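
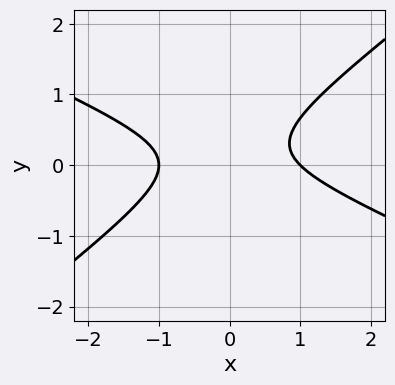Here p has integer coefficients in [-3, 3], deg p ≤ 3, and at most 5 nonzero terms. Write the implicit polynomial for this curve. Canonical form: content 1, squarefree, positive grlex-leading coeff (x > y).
x^2 + x*y - 3*y^2 + y - 1

First, degree: a generic line meets the curve in up to 2 points, so deg p = 2.
Next, reading off the gridlines: no y-intercept at any integer in the box; the x-axis gridline crossings are at x ∈ {-1, 1}.
Finally, putting this together gives p.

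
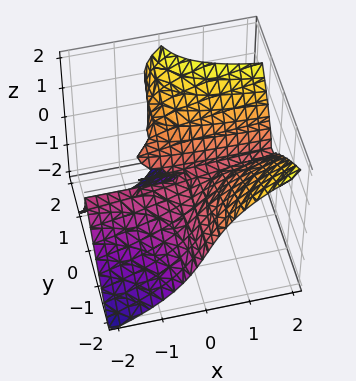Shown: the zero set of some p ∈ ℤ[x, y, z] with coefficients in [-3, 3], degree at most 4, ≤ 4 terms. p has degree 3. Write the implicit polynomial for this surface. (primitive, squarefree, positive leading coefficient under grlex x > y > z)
Degree: no degree-2 surface has this shape, so deg p = 3.
Reading off the gridlines: it crosses the z-axis at the gridline z = 0; the visible y-axis segment lies entirely on the surface; every point of the x-axis in the box is on the surface.
The integer polynomial consistent with all of this is the stated p.

2*x*y^2 - z^3 + 2*y*z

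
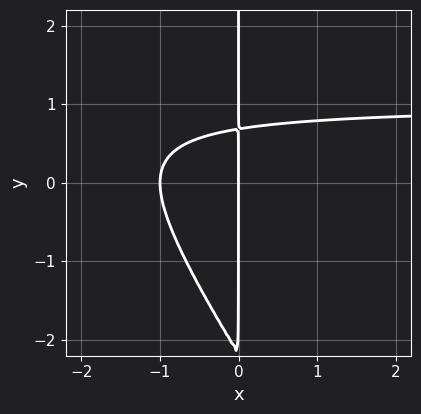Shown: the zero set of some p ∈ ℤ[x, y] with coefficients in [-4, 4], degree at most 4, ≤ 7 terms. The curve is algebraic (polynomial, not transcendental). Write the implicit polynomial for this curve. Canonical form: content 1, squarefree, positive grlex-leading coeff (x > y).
3*x^2*y + 2*x*y^2 - 3*x^2 + 3*x*y - 3*x

1. deg p = 3.
2. From the axis intercepts and sections: every point of the y-axis in the box is on the curve; the x-axis gridline crossings are at x ∈ {-1, 0}.
3. Matching integer coefficients to the picture gives p.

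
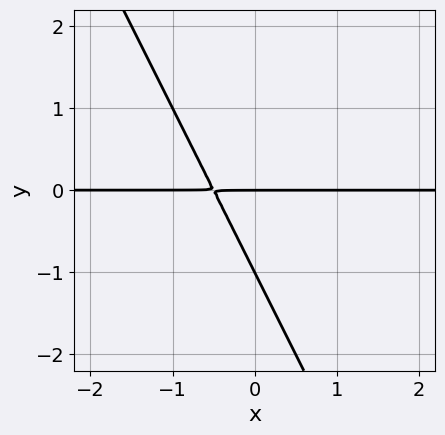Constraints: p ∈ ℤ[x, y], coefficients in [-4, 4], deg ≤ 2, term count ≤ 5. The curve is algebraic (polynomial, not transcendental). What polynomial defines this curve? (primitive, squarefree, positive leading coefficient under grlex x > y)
2*x*y + y^2 + y

(a) The degree is 2 — the shape is more complex than any degree-1 curve.
(b) Observable constraints: the y-axis gridline crossings are at y ∈ {-1, 0}; every point of the x-axis in the box is on the curve.
(c) The integer polynomial consistent with all of this is the stated p.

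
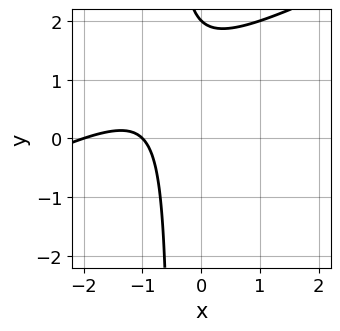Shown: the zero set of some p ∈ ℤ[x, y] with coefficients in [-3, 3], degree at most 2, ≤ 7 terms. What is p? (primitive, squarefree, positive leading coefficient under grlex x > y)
x^2 - 2*x*y + 3*x - y + 2

(a) Degree: no degree-1 curve has this shape, so deg p = 2.
(b) From the axis intercepts and sections: it crosses the y-axis at the gridline y = 2; the x-axis gridline crossings are at x ∈ {-2, -1}.
(c) Matching integer coefficients to the picture gives p.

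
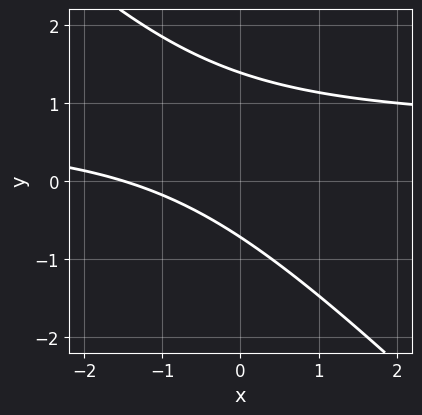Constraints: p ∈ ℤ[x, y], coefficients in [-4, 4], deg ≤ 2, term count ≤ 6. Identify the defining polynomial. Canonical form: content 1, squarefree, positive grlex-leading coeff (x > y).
3*x*y + 3*y^2 - 2*x - 2*y - 3

Degree: the shape is more complex than any degree-1 curve, so deg p = 2.
Putting this together gives p.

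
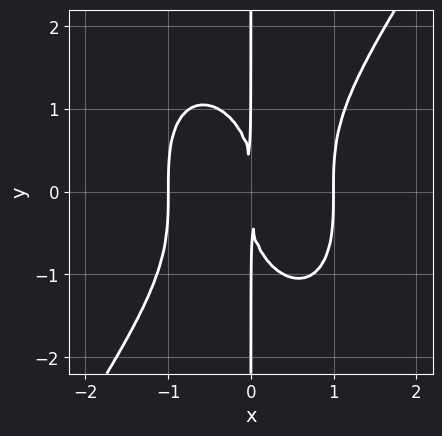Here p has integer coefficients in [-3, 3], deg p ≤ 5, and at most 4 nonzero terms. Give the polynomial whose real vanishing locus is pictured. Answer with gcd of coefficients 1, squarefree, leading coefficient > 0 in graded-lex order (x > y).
1. deg p = 4. A generic line meets the curve in up to 4 points.
2. From the axis intercepts and sections: the visible y-axis segment lies entirely on the curve; among the integer gridlines, it crosses the x-axis at x ∈ {-1, 1}.
3. Solving for integer coefficients yields p as stated.

3*x^4 - x*y^3 - 3*x^2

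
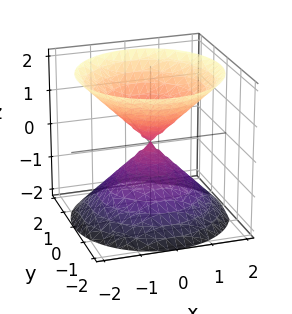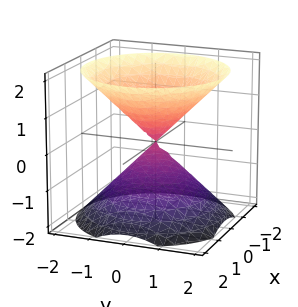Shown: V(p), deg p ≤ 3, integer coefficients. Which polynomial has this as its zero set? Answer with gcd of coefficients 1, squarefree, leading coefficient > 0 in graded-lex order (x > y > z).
1. I count 2 distinct pieces. Treating them together as one polynomial.
2. The degree is 2 — two nappes meeting at a single point; a quadric.
3. Symmetries: the z ↦ −z reflection is a symmetry, so z appears only in even powers; rotational symmetry about the z-axis ⇒ p depends on x, y only through x² + y².
4. Checking where it meets the axes: it meets the x-axis at x = 0 (among the integer gridlines); a circular section at z = 1 has radius exactly 1.
5. Putting this together gives p.

x^2 + y^2 - z^2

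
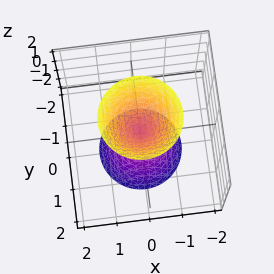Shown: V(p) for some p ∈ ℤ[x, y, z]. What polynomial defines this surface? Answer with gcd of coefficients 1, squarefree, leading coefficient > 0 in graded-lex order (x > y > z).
There are 2 components.
deg p = 2.
Symmetries: rotational symmetry about the z-axis ⇒ p depends on x, y only through x² + y²; the z ↦ −z reflection is a symmetry, so z appears only in even powers.
From the axis intercepts and sections: it crosses the x-axis at the gridline x = 0; one y-axis crossing is at y = 0.
Matching integer coefficients to the picture gives p.

3*x^2 + 3*y^2 - z^2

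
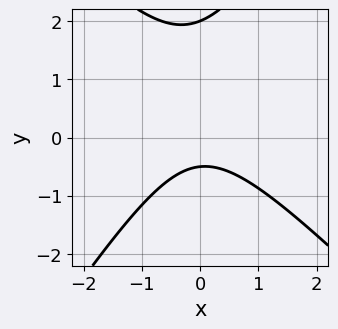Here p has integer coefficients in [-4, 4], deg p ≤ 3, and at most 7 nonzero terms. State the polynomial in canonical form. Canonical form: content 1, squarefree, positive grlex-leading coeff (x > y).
3*x^2 + x*y - 2*y^2 + 3*y + 2

1. deg p = 2.
2. Observable constraints: no x-intercept at any integer in the box; it crosses the y-axis at the gridline y = 2.
3. Together with the visible shape, these determine p as stated.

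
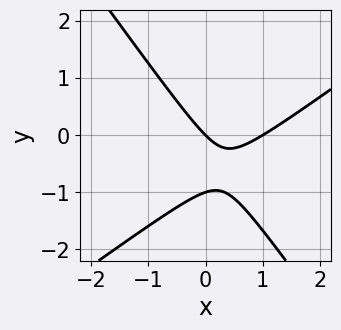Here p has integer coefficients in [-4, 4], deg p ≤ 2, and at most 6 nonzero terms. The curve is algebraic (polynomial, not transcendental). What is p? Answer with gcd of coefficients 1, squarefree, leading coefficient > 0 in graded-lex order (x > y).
3*x^2 - 2*x*y - 3*y^2 - 3*x - 3*y

The degree is 2 — the shape is more complex than any degree-1 curve.
Against the integer gridlines: the y-axis gridline crossings are at y ∈ {-1, 0}; among the integer gridlines, it crosses the x-axis at x ∈ {0, 1}.
Solving for integer coefficients yields p as stated.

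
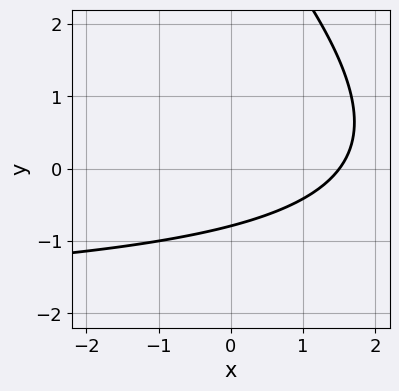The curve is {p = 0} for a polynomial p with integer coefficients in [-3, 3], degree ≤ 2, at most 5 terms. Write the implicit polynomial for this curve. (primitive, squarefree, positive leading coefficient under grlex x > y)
x*y + y^2 + 2*x - 3*y - 3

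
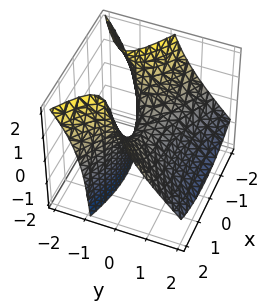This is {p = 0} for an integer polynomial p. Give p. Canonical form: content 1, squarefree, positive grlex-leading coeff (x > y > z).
First, the degree is 2 — the shape is more complex than any degree-1 surface.
Next, checking where it meets the axes: it crosses the y-axis at the gridline y = 0; it meets the z-axis at z = 0 (among the integer gridlines); it meets the x-axis at x = 0 (among the integer gridlines).
Finally, together with the visible shape, these determine p as stated.

x^2 - 3*y^2 - 3*y*z - 2*z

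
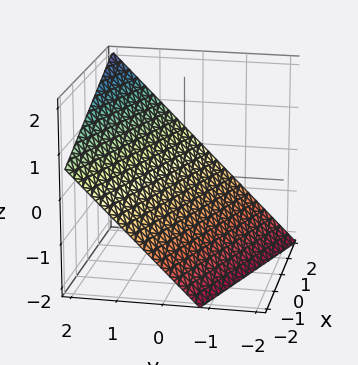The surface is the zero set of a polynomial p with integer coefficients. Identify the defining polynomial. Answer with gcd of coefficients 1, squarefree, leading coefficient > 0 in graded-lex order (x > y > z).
(a) The degree is 1 — the surface is flat (a plane).
(b) From the axis intercepts and sections: it crosses the x-axis at the gridline x = 2.
(c) Putting this together gives p.

x + 3*y - 3*z - 2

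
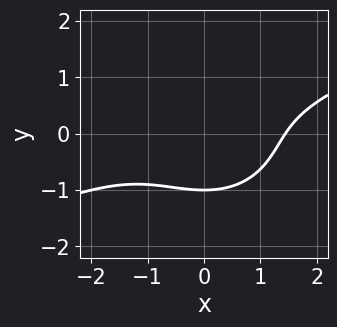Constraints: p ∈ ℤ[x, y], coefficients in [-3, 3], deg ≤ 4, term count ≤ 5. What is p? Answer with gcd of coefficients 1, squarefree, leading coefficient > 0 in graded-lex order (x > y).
First, the degree is 3 — the shape is more complex than any degree-2 curve.
Next, observable constraints: it crosses the y-axis at the gridline y = -1.
Finally, together with the visible shape, these determine p as stated.

x^3 - 2*x^2*y - 3*y^3 - 3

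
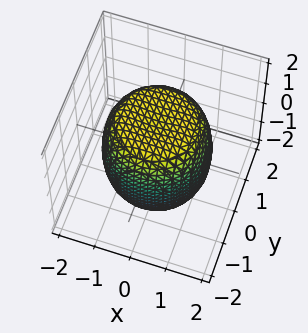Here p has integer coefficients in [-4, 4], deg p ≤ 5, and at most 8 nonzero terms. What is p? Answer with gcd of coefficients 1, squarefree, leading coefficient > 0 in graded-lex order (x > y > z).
x^4 + 2*x^2*y^2 + y^4 - x^2 - y^2 + z^2 - 2

(a) deg p = 4. The shape is more complex than any degree-3 surface.
(b) Symmetries: the surface is invariant under rotation about z: p = q(x² + y², z).
(c) Reading off the gridlines: a circular section at z = 1 has radius between 1 and 2.
(d) Together with the visible shape, these determine p as stated.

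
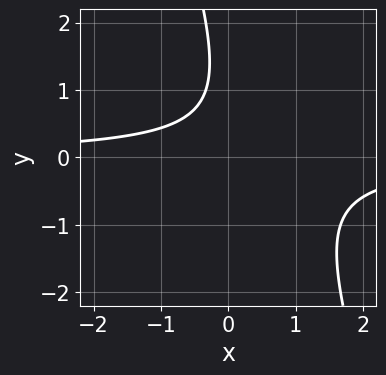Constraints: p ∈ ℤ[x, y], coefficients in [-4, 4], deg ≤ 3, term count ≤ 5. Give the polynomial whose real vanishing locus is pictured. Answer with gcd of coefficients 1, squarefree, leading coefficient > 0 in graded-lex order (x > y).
(a) The degree is 2 — no degree-1 curve has this shape.
(b) Against the integer gridlines: it misses every integer gridline on the x-axis; it misses every integer gridline on the y-axis.
(c) These observations pin down the coefficients.

3*x*y + y^2 - 2*y + 2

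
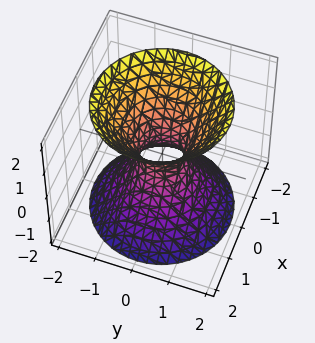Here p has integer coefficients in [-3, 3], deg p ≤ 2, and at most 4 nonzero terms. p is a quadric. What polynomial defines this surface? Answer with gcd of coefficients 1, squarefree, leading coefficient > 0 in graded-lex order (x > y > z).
3*x^2 + 3*y^2 - 2*z^2 - 1

First, degree: one connected sheet with a waist; a quadric, so deg p = 2.
Then, symmetries: mirror symmetry z ↦ −z ⇒ only even powers of z; the z-axis is an axis of rotation, so x and y enter only as x² + y².
Then, checking where it meets the axes: no z-intercept at any integer in the box; a circular section at z = 0 has radius between 0 and 1.
Finally, the integer polynomial consistent with all of this is the stated p.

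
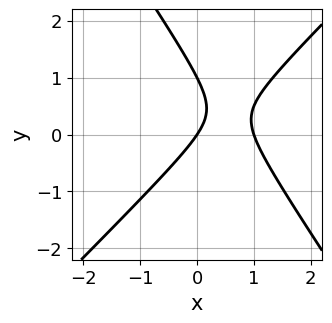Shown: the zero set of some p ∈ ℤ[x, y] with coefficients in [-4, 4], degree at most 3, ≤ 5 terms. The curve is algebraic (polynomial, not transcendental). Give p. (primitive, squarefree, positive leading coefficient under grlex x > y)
3*x^2 - x*y - 2*y^2 - 3*x + 2*y

(a) Degree: a generic line meets the curve in up to 2 points, so deg p = 2.
(b) Checking where it meets the axes: the x-axis gridline crossings are at x ∈ {0, 1}; the y-axis gridline crossings are at y ∈ {0, 1}.
(c) Assembling these constraints gives the stated polynomial.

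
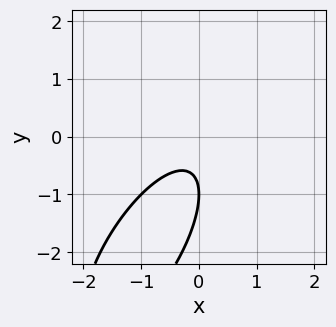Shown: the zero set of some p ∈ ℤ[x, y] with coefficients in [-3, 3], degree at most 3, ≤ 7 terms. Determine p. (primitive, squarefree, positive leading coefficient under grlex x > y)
(a) The degree is 2 — no degree-1 curve has this shape.
(b) Observable constraints: it misses every integer gridline on the x-axis; it crosses the y-axis at the gridline y = -1.
(c) Matching integer coefficients to the picture gives p.

2*x^2 - 2*x*y + y^2 + 2*y + 1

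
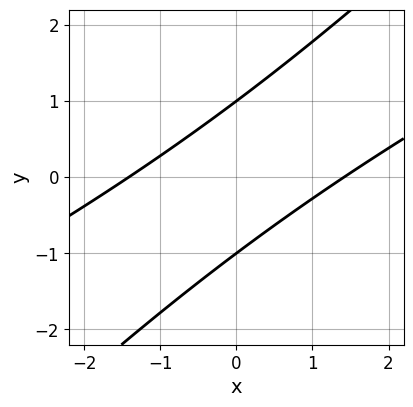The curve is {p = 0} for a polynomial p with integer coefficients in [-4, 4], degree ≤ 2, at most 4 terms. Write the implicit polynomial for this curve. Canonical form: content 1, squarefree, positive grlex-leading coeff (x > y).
deg p = 2. The shape is more complex than any degree-1 curve.
From the axis intercepts and sections: among the integer gridlines, it crosses the y-axis at y ∈ {-1, 1}.
Assembling these constraints gives the stated polynomial.

x^2 - 3*x*y + 2*y^2 - 2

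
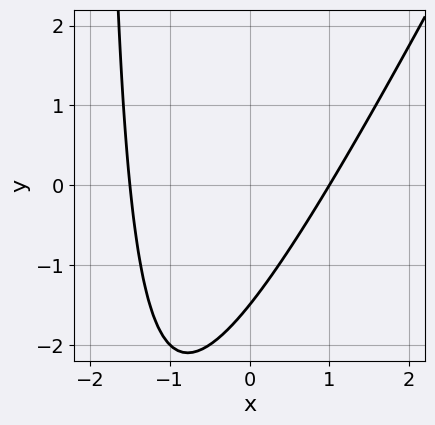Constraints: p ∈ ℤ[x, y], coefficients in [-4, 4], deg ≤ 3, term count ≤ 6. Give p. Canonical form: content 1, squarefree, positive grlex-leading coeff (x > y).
2*x^2 - x*y + x - 2*y - 3

Degree: the shape is more complex than any degree-1 curve, so deg p = 2.
Reading off the gridlines: it meets the x-axis at x = 1 (among the integer gridlines).
Assembling these constraints gives the stated polynomial.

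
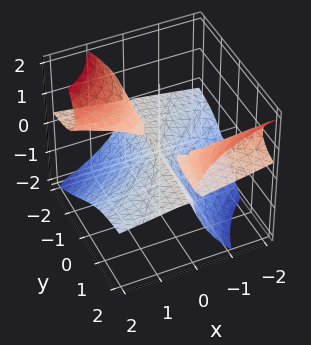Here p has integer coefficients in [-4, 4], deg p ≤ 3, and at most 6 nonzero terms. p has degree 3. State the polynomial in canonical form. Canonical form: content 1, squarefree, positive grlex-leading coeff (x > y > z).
3*x*y*z - x*z^2 + 2*z^3 + x^2

There are 2 components. They look like related sheets of one shape, so recover p as a whole.
The degree is 3 — the shape is more complex than any degree-2 surface.
From the visible intercepts: it crosses the z-axis at the gridline z = 0; one x-axis crossing is at x = 0.
Fitting integer coefficients to these (and the overall shape) gives p. Check: (0, -1, 0) on the y-axis lies on the surface, and p(0, -1, 0) = 0. ✓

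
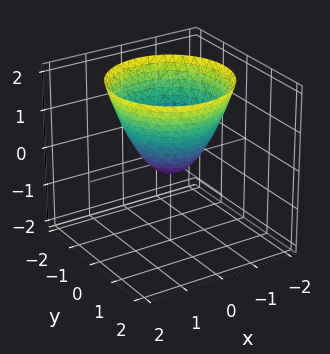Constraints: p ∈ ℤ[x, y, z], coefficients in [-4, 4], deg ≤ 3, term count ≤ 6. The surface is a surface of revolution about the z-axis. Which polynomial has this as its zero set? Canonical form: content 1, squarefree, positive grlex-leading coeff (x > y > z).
1. The degree is 2 — a generic line meets the surface in up to 2 points.
2. Symmetry: the z-axis is an axis of rotation, so x and y enter only as x² + y².
3. From the axis intercepts and sections: a circular section at z = 0 has radius between 0 and 1.
4. Putting this together gives p.

3*x^2 + 3*y^2 - 3*z - 1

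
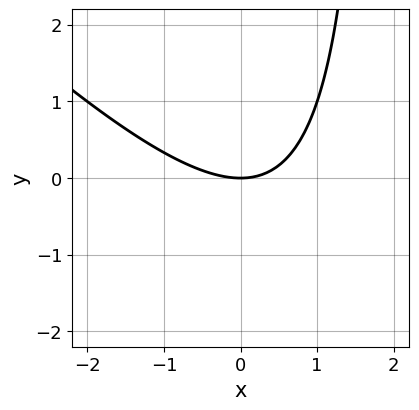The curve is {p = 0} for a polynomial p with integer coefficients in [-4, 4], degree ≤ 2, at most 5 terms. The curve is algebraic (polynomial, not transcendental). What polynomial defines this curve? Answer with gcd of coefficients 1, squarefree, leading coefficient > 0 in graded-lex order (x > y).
x^2 + x*y - 2*y

(a) deg p = 2.
(b) Against the integer gridlines: one x-axis crossing is at x = 0; one y-axis crossing is at y = 0.
(c) Matching integer coefficients to the picture gives p.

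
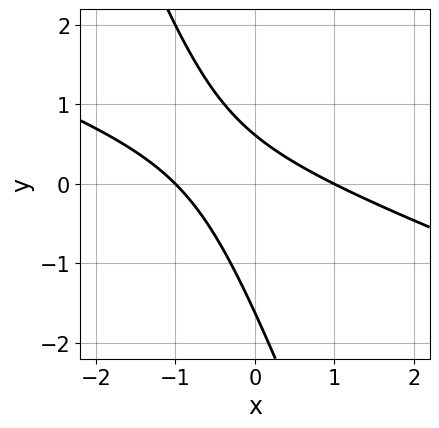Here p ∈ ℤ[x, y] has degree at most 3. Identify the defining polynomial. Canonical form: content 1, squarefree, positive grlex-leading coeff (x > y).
x^2 + 3*x*y + y^2 + y - 1

First, the degree is 2 — a generic line meets the curve in up to 2 points.
Then, reading off the gridlines: the x-axis gridline crossings are at x ∈ {-1, 1}.
Finally, fitting integer coefficients to these (and the overall shape) gives p.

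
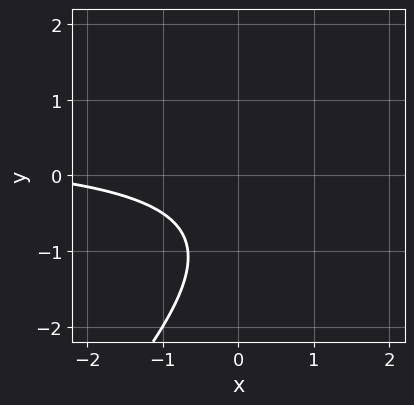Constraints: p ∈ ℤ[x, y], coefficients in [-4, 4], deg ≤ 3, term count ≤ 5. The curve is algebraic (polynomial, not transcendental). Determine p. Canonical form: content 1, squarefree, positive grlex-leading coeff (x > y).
2*x*y - 2*y^2 - x - 3*y - 3

1. The degree is 2 — no degree-1 curve has this shape.
2. Against the integer gridlines: it misses every integer gridline on the x-axis; the curve avoids every integer y-axis point in the box.
3. The integer polynomial consistent with all of this is the stated p.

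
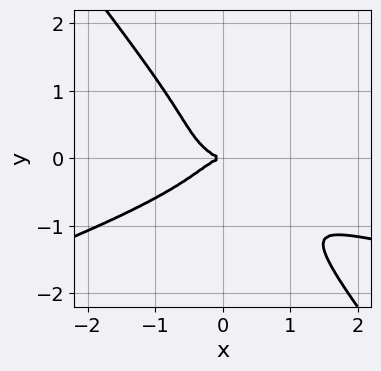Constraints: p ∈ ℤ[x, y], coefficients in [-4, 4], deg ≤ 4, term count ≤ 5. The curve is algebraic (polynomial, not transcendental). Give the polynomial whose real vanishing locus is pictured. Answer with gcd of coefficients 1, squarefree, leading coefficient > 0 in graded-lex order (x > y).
x^2*y^2 - 3*x*y^3 - 3*y^4 - x^3 - y^2

First, degree: no degree-3 curve has this shape, so deg p = 4.
Then, against the integer gridlines: one y-axis crossing is at y = 0; it crosses the x-axis at the gridline x = 0.
Finally, assembling these constraints gives the stated polynomial.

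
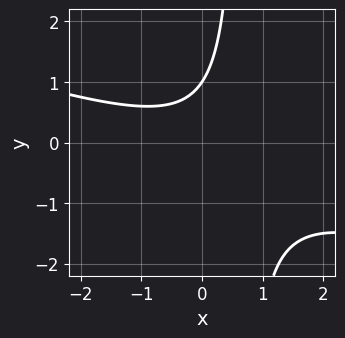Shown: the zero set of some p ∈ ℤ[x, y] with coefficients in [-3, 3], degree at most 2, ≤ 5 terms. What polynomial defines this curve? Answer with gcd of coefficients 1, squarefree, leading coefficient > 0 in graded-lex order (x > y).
x^2 + 3*x*y - 2*y + 2

deg p = 2.
Checking where it meets the axes: it crosses the y-axis at the gridline y = 1; it misses every integer gridline on the x-axis.
Together with the visible shape, these determine p as stated.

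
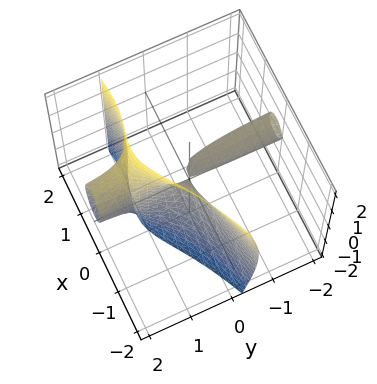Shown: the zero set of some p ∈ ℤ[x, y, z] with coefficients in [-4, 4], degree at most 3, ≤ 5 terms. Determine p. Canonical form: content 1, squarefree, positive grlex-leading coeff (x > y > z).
x^3 - 3*x^2*y - y*z^2 + 2*x*y + z^2

First, I count 2 distinct pieces. They look like related sheets of one shape, so recover p as a whole.
Then, the degree is 3 — the shape is more complex than any degree-2 surface.
Then, from the axis intercepts and sections: it meets the z-axis at z = 0 (among the integer gridlines); every point of the y-axis in the box is on the surface; one x-axis crossing is at x = 0.
Finally, solving for integer coefficients yields p as stated.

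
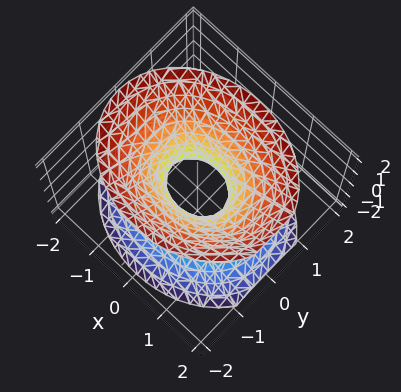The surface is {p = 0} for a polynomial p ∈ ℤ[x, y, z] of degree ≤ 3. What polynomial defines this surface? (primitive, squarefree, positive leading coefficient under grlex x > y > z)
2*x^2 + 3*y^2 - 2*z^2 - 1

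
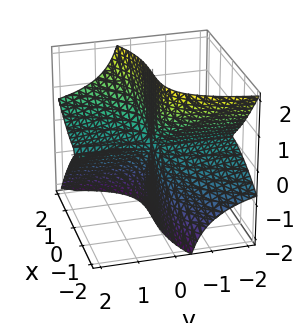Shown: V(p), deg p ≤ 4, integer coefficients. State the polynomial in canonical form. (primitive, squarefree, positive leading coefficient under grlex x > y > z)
There are 3 components. Treating them together as one polynomial.
deg p = 3. No degree-2 surface has this shape.
Checking where it meets the axes: every point of the y-axis in the box is on the surface; it meets the x-axis at x = 0 (among the integer gridlines).
Putting this together gives p. Check: (0, 0, 2) on the z-axis lies on the surface, and p(0, 0, 2) = 0. ✓

x^3 - 2*x*y*z - 3*y*z^2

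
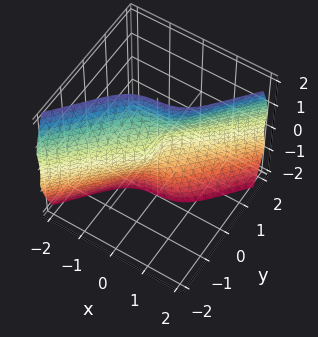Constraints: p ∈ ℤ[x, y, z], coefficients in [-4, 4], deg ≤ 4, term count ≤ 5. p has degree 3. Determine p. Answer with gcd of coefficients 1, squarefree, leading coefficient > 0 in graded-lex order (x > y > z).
3*x^3 - 3*y^3 - 2*y*z^2 + x

1. Degree: a generic line meets the surface in up to 3 points, so deg p = 3.
2. Checking where it meets the axes: it crosses the x-axis at the gridline x = 0; every point of the z-axis in the box is on the surface; it meets the y-axis at y = 0 (among the integer gridlines).
3. Fitting integer coefficients to these (and the overall shape) gives p.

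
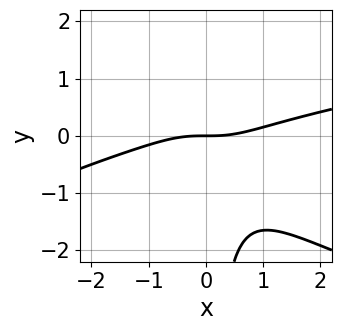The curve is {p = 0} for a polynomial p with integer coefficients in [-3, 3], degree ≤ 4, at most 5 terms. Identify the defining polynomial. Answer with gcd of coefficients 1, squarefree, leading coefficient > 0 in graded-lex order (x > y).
Degree: the shape is more complex than any degree-3 curve, so deg p = 4.
Observable constraints: it crosses the x-axis at the gridline x = 0; it meets the y-axis at y = 0 (among the integer gridlines).
Assembling these constraints gives the stated polynomial.

x^2*y^2 - x^3 + 3*x^2*y + 3*x*y^2 + 3*y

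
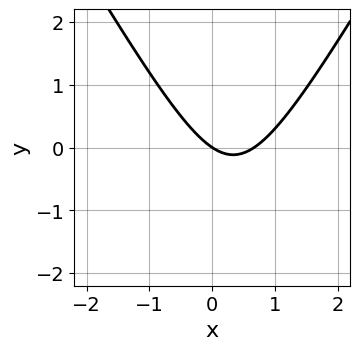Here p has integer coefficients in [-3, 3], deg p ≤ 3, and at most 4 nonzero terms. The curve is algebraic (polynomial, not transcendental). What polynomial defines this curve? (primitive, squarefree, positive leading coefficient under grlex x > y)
3*x^2 - y^2 - 2*x - 3*y

deg p = 2.
Reading off the gridlines: it crosses the x-axis at the gridline x = 0; it meets the y-axis at y = 0 (among the integer gridlines).
These observations pin down the coefficients.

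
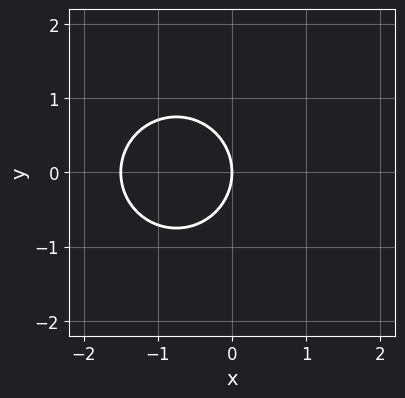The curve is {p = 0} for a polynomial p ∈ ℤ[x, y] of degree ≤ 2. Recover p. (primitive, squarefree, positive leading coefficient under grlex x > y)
2*x^2 + 2*y^2 + 3*x

(a) The degree is 2 — the shape is more complex than any degree-1 curve.
(b) Symmetries: mirror symmetry y ↦ −y ⇒ only even powers of y.
(c) From the axis intercepts and sections: it crosses the x-axis at the gridline x = 0; one y-axis crossing is at y = 0.
(d) Putting this together gives p.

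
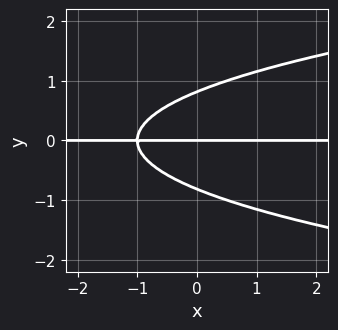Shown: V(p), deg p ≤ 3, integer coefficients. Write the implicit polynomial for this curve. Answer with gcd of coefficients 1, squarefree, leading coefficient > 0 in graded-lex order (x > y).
3*y^3 - 2*x*y - 2*y

First, the degree is 3 — a generic line meets the curve in up to 3 points.
Then, checking where it meets the axes: every point of the x-axis in the box is on the curve; it crosses the y-axis at the gridline y = 0.
Finally, together with the visible shape, these determine p as stated.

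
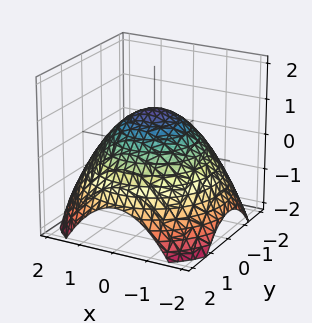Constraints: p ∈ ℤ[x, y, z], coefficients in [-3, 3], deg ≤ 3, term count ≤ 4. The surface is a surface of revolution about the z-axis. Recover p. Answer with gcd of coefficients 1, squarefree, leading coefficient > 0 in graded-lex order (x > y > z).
x^2 + y^2 + 2*z - 2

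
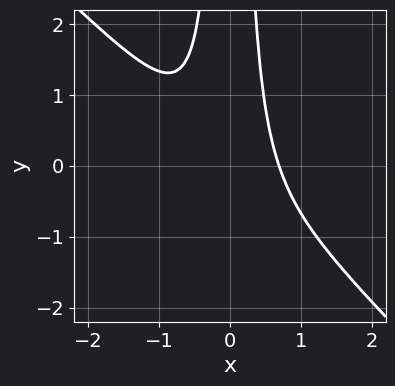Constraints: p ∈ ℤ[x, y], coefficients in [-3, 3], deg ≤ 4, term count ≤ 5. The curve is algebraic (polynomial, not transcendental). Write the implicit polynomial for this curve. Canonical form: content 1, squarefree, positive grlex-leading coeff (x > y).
1. The degree is 3 — a generic line meets the curve in up to 3 points.
2. From the axis intercepts and sections: the curve avoids every integer y-axis point in the box.
3. Assembling these constraints gives the stated polynomial.

3*x^3 + 3*x^2*y - 1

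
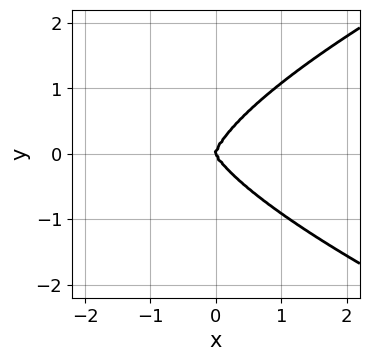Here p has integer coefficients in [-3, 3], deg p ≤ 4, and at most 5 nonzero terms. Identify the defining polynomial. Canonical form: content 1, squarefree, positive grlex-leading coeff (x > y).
(a) Degree: no degree-3 curve has this shape, so deg p = 4.
(b) Observable constraints: one x-axis crossing is at x = 0; it meets the y-axis at y = 0 (among the integer gridlines).
(c) These observations pin down the coefficients.

3*y^4 - 3*x^3 - x^2*y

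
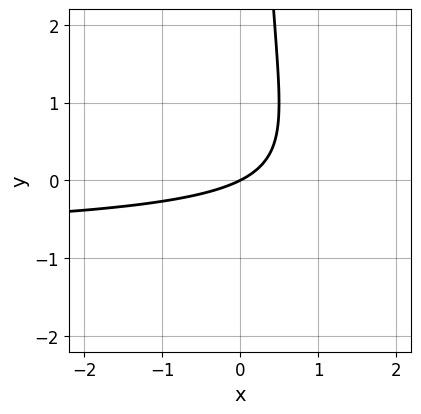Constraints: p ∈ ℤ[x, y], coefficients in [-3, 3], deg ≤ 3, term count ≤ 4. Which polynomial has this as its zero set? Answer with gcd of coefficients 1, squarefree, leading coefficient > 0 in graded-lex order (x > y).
First, the degree is 3 — a generic line meets the curve in up to 3 points.
Next, reading off the gridlines: it crosses the x-axis at the gridline x = 0; it meets the y-axis at y = 0 (among the integer gridlines).
Finally, these observations pin down the coefficients.

x*y^2 + 2*x*y + x - 2*y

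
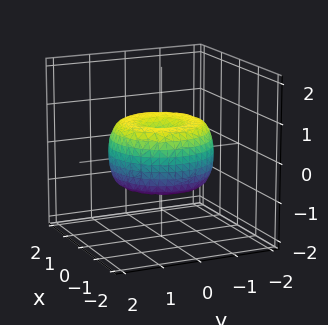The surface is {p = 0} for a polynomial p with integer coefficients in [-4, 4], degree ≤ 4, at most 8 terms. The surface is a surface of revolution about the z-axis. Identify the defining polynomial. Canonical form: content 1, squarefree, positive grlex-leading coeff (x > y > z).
1. The degree is 4 — the shape is more complex than any degree-3 surface.
2. By symmetry, the surface is invariant under rotation about z: p = q(x² + y², z).
3. Observable constraints: a circular section at z = 0 has radius between 1 and 2.
4. Putting this together gives p.

2*x^4 + 4*x^2*y^2 + 2*y^4 - 3*x^2 - 3*y^2 + 3*z^2 - 1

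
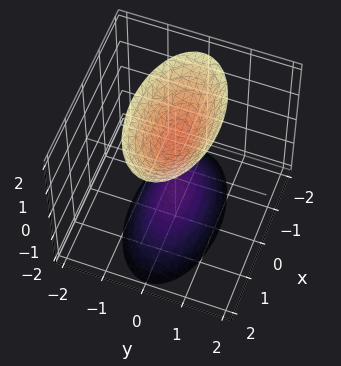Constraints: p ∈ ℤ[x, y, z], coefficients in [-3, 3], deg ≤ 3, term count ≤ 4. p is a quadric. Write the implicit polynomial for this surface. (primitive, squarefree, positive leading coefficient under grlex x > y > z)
x^2 + 3*y^2 - z^2 + 1

The picture has 2 separate pieces.
The degree is 2 — two sheets facing apart; a quadric.
Symmetries: it's symmetric under x → −x, forcing even powers of x; it's symmetric under y → −y, forcing even powers of y; it's symmetric under z → −z, forcing even powers of z.
Reading off the gridlines: it misses every integer gridline on the x-axis; among the integer gridlines, it crosses the z-axis at z ∈ {-1, 1}; the surface avoids every integer y-axis point in the box.
These observations pin down the coefficients.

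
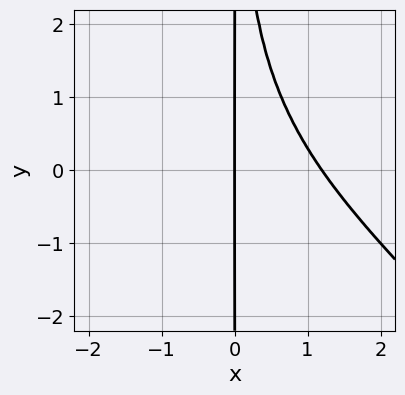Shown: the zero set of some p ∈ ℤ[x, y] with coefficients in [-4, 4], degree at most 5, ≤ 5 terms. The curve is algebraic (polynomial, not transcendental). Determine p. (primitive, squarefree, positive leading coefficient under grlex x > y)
First, deg p = 4. No degree-3 curve has this shape.
Next, against the integer gridlines: it meets the x-axis at x = 0 (among the integer gridlines); every point of the y-axis in the box is on the curve.
Finally, together with the visible shape, these determine p as stated.

2*x^4 + 3*x^3*y + x^2*y^2 - x^3 - 2*x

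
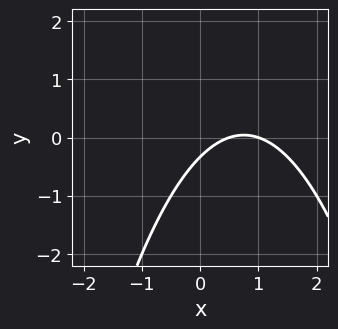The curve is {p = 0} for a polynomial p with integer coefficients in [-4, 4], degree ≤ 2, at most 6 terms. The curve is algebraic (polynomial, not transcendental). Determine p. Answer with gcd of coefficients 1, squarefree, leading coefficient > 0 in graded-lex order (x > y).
First, the degree is 2 — the shape is more complex than any degree-1 curve.
Next, observable constraints: it meets the x-axis at x = 1 (among the integer gridlines).
Finally, fitting integer coefficients to these (and the overall shape) gives p.

2*x^2 - 3*x + 3*y + 1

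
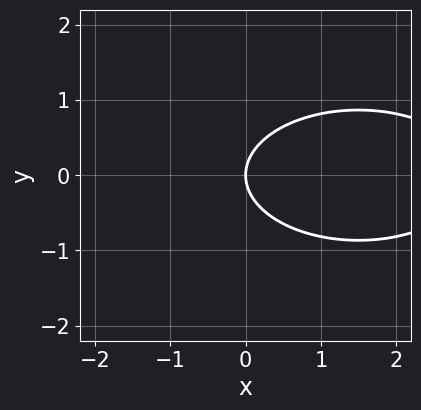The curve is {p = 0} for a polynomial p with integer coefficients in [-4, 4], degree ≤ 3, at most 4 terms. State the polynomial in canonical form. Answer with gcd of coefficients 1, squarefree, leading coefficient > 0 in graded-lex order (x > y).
x^2 + 3*y^2 - 3*x

deg p = 2. A generic line meets the curve in up to 2 points.
Symmetries: it's symmetric under y → −y, forcing even powers of y.
Checking where it meets the axes: it meets the x-axis at x = 0 (among the integer gridlines); it meets the y-axis at y = 0 (among the integer gridlines).
Fitting integer coefficients to these (and the overall shape) gives p.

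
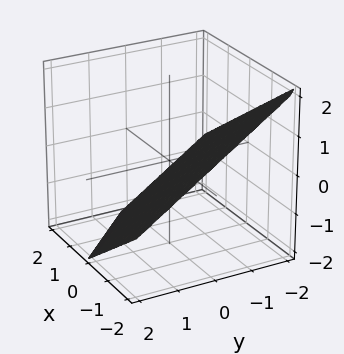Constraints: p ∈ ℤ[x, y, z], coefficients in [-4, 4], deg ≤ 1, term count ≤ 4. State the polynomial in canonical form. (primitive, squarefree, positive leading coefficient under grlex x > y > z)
1. Degree: the surface is flat (a plane), so deg p = 1.
2. Checking where it meets the axes: one x-axis crossing is at x = -1; it crosses the y-axis at the gridline y = -1.
3. Assembling these constraints gives the stated polynomial.

2*x + 2*y + 3*z + 2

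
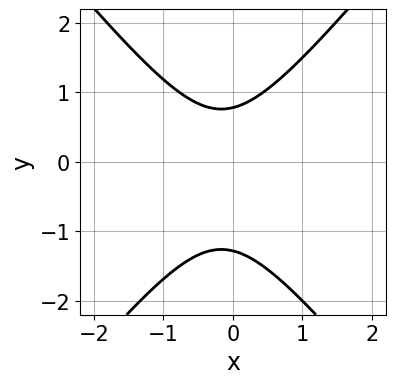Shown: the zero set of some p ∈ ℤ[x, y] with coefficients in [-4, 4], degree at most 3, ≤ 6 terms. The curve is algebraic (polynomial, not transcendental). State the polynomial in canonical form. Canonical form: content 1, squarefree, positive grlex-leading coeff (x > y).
3*x^2 - 2*y^2 + x - y + 2

First, the degree is 2 — no degree-1 curve has this shape.
Next, from the axis intercepts and sections: it misses every integer gridline on the x-axis.
Finally, putting this together gives p.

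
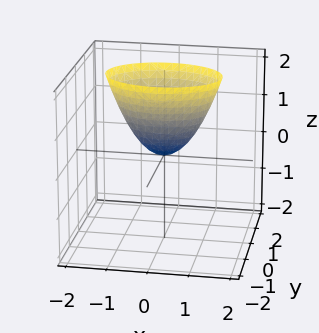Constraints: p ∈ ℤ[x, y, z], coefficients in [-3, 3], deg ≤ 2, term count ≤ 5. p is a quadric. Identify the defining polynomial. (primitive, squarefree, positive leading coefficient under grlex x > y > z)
x^2 + 2*y^2 - z

deg p = 2. A paraboloid; a quadric.
Symmetries: it's symmetric under x → −x, forcing even powers of x; the y ↦ −y reflection is a symmetry, so y appears only in even powers.
Against the integer gridlines: one z-axis crossing is at z = 0; it meets the y-axis at y = 0 (among the integer gridlines); it meets the x-axis at x = 0 (among the integer gridlines).
Together with the visible shape, these determine p as stated.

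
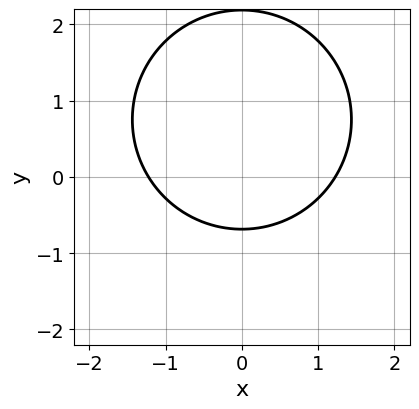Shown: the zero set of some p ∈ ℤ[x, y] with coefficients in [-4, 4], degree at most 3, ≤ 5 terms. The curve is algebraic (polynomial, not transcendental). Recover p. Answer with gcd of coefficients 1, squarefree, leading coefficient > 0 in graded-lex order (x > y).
2*x^2 + 2*y^2 - 3*y - 3

(a) The degree is 2 — a generic line meets the curve in up to 2 points.
(b) Symmetries: the x ↦ −x reflection is a symmetry, so x appears only in even powers.
(c) Fitting integer coefficients to these (and the overall shape) gives p.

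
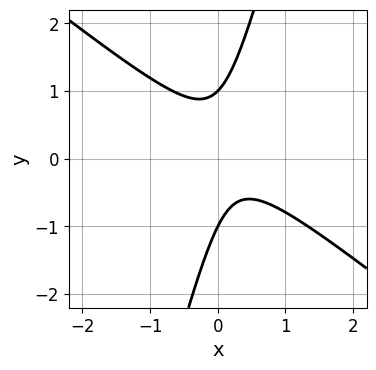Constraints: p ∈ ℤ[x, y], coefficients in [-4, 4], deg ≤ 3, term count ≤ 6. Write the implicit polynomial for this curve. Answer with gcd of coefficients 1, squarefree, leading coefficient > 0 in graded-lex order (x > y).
3*x^2 + 3*x*y - y^2 - x + 1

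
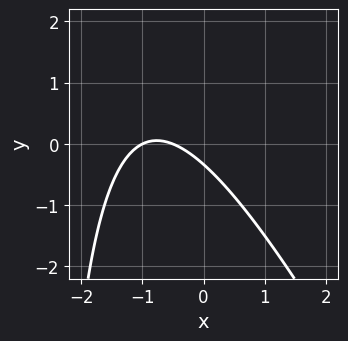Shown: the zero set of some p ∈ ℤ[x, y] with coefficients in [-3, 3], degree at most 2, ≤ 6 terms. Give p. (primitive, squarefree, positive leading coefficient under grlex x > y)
2*x^2 + x*y + 3*x + 3*y + 1

1. Degree: no degree-1 curve has this shape, so deg p = 2.
2. Reading off the gridlines: one x-axis crossing is at x = -1.
3. Putting this together gives p.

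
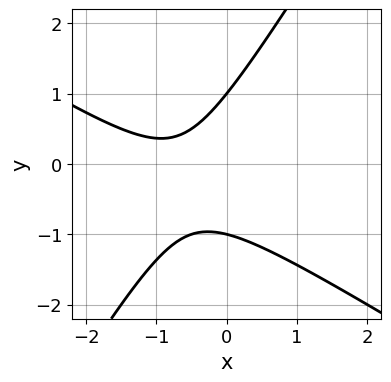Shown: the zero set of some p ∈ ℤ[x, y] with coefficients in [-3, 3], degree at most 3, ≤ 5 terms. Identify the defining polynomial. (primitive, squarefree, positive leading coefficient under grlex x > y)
2*x^2 + 2*x*y - 2*y^2 + 3*x + 2

1. deg p = 2. The shape is more complex than any degree-1 curve.
2. Reading off the gridlines: no x-intercept at any integer in the box; among the integer gridlines, it crosses the y-axis at y ∈ {-1, 1}.
3. Fitting integer coefficients to these (and the overall shape) gives p.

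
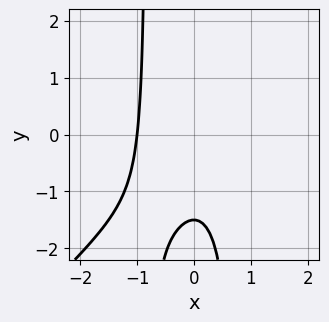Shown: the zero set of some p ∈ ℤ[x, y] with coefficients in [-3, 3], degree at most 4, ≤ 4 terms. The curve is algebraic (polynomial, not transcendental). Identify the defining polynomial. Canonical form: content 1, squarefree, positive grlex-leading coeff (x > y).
3*x^3 - 3*x^2*y + 2*y + 3

deg p = 3.
Observable constraints: one x-axis crossing is at x = -1.
Matching integer coefficients to the picture gives p.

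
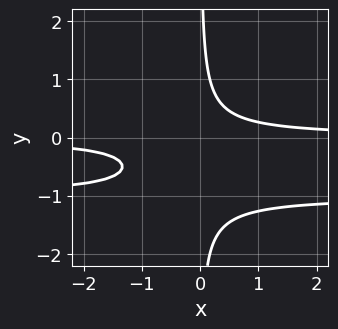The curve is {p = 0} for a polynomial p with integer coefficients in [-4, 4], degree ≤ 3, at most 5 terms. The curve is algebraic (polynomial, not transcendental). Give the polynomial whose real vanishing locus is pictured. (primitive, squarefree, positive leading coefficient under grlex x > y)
1. deg p = 3. No degree-2 curve has this shape.
2. From the axis intercepts and sections: the curve avoids every integer y-axis point in the box; it misses every integer gridline on the x-axis.
3. Together with the visible shape, these determine p as stated.

3*x*y^2 + 3*x*y - 1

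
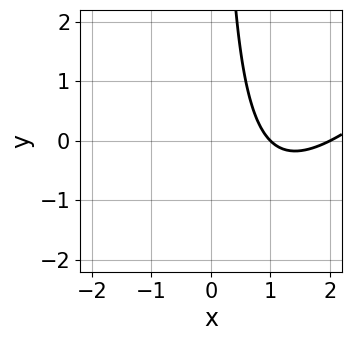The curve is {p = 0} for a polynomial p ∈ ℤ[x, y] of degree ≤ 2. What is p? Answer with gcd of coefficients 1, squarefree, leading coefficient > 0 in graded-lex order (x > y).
x^2 - x*y - 3*x + 2

(a) deg p = 2. The shape is more complex than any degree-1 curve.
(b) From the visible intercepts: the x-axis gridline crossings are at x ∈ {1, 2}; the curve avoids every integer y-axis point in the box.
(c) Assembling these constraints gives the stated polynomial.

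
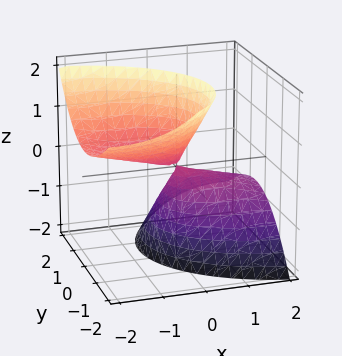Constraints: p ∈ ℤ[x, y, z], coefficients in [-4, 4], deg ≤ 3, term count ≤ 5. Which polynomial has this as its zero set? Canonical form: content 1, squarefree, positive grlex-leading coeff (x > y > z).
First, I count 2 distinct pieces. Treating them together as one polynomial.
Then, deg p = 2. The shape is more complex than any degree-1 surface.
Then, reading off the gridlines: it crosses the z-axis at the gridline z = 0; one y-axis crossing is at y = 0; it meets the x-axis at x = 0 (among the integer gridlines).
Finally, together with the visible shape, these determine p as stated.

x^2 + 3*x*z + 2*y^2 + y*z - z^2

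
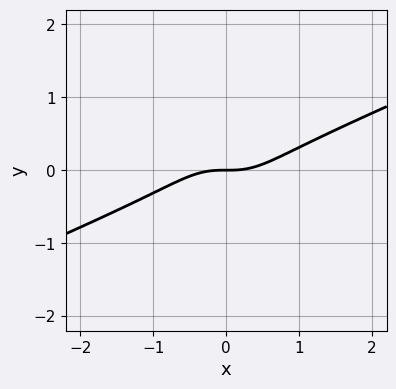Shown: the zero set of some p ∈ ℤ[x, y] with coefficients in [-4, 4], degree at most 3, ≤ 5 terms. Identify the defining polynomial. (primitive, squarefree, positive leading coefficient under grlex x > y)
1. The degree is 3 — no degree-2 curve has this shape.
2. From the axis intercepts and sections: it meets the x-axis at x = 0 (among the integer gridlines); it crosses the y-axis at the gridline y = 0.
3. Fitting integer coefficients to these (and the overall shape) gives p.

x^3 - 2*x^2*y - 2*y^3 - y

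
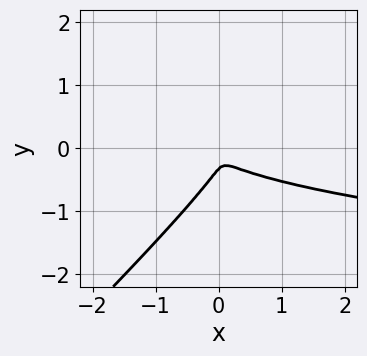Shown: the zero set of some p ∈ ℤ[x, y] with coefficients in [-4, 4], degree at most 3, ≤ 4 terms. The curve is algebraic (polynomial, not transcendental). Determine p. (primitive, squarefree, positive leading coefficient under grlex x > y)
First, deg p = 3. A generic line meets the curve in up to 3 points.
Finally, the integer polynomial consistent with all of this is the stated p.

3*x*y^2 - 3*y^3 - x^2 - y^2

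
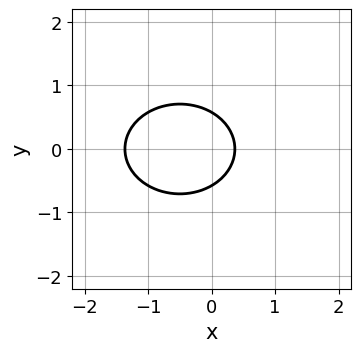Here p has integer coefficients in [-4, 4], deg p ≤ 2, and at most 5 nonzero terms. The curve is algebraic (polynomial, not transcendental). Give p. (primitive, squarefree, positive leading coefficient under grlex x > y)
The degree is 2 — the shape is more complex than any degree-1 curve.
Symmetries: it's symmetric under y → −y, forcing even powers of y.
The integer polynomial consistent with all of this is the stated p.

2*x^2 + 3*y^2 + 2*x - 1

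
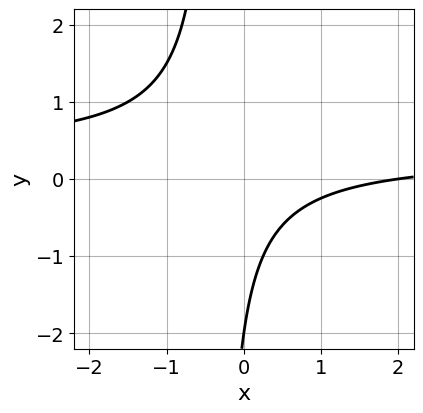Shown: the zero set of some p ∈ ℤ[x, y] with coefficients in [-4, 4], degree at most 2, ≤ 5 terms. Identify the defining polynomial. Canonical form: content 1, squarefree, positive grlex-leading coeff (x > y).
3*x*y - x + y + 2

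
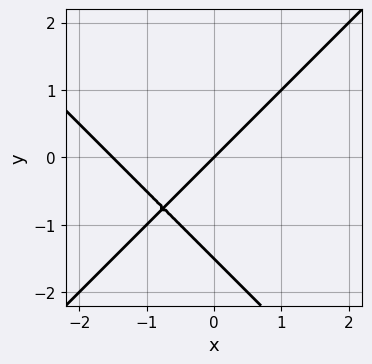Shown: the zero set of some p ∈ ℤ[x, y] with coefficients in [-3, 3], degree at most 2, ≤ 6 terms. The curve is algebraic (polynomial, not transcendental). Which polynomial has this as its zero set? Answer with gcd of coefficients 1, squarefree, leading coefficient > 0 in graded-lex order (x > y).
The degree is 2 — a generic line meets the curve in up to 2 points.
Checking where it meets the axes: one x-axis crossing is at x = 0; it crosses the y-axis at the gridline y = 0.
Together with the visible shape, these determine p as stated.

2*x^2 - 2*y^2 + 3*x - 3*y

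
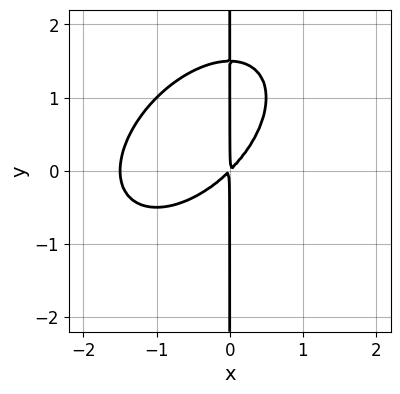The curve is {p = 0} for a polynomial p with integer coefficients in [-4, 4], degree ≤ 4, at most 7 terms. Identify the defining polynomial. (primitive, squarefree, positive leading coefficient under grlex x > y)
2*x^3 - 2*x^2*y + 2*x*y^2 + 3*x^2 - 3*x*y

(a) deg p = 3. The shape is more complex than any degree-2 curve.
(b) Checking where it meets the axes: every point of the y-axis in the box is on the curve.
(c) These observations pin down the coefficients.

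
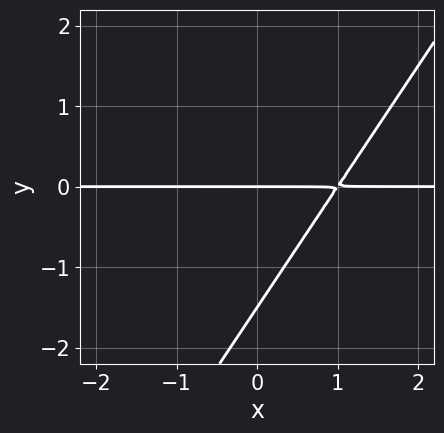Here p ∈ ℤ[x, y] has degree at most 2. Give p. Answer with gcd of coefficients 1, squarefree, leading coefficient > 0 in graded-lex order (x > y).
3*x*y - 2*y^2 - 3*y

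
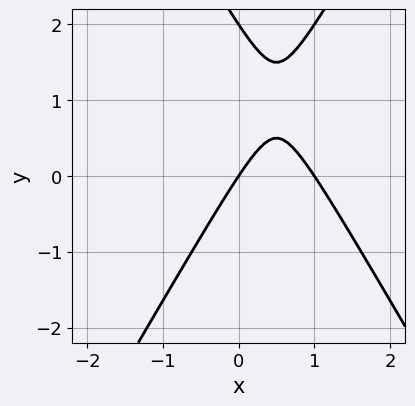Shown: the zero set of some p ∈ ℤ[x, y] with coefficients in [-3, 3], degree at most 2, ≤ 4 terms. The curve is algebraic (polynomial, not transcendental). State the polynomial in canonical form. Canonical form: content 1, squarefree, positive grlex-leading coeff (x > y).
(a) Degree: the shape is more complex than any degree-1 curve, so deg p = 2.
(b) Checking where it meets the axes: the y-axis gridline crossings are at y ∈ {0, 2}; among the integer gridlines, it crosses the x-axis at x ∈ {0, 1}.
(c) Matching integer coefficients to the picture gives p.

3*x^2 - y^2 - 3*x + 2*y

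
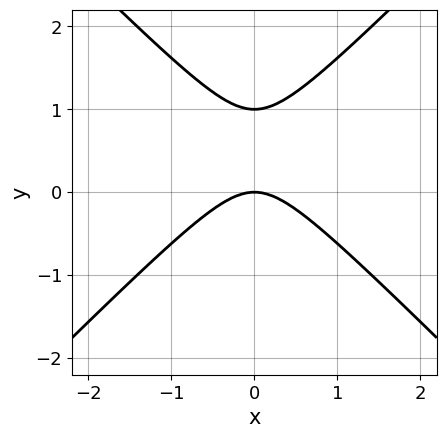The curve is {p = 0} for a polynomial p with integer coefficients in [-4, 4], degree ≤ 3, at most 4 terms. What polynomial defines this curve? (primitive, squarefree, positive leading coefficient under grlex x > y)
1. The degree is 2 — the shape is more complex than any degree-1 curve.
2. Symmetries: mirror symmetry x ↦ −x ⇒ only even powers of x.
3. From the axis intercepts and sections: one x-axis crossing is at x = 0; the y-axis gridline crossings are at y ∈ {0, 1}.
4. Assembling these constraints gives the stated polynomial.

x^2 - y^2 + y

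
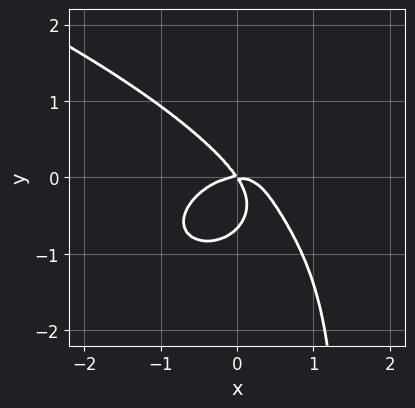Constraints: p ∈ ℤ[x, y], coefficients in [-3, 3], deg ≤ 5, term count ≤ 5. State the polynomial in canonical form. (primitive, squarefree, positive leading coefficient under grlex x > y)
2*x*y^3 - 3*x^3 - 3*y^3 - 3*x*y - 2*y^2

(a) The degree is 4 — the shape is more complex than any degree-3 curve.
(b) Observable constraints: it crosses the y-axis at the gridline y = 0; one x-axis crossing is at x = 0.
(c) Fitting integer coefficients to these (and the overall shape) gives p.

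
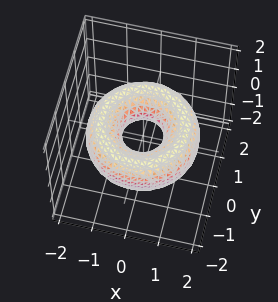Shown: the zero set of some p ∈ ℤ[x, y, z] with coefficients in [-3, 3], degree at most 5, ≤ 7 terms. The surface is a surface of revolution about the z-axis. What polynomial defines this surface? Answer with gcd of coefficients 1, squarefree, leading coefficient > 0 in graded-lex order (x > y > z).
x^4 + 2*x^2*y^2 + y^4 - 3*x^2 - 3*y^2 + 3*z^2 + 1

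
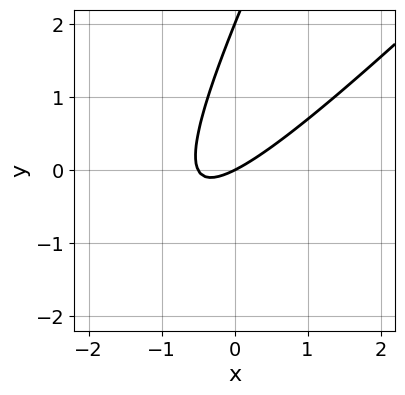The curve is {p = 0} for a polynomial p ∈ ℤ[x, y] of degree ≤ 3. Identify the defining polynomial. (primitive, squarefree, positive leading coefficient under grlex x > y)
2*x^2 - 3*x*y + y^2 + x - 2*y

1. The degree is 2 — the shape is more complex than any degree-1 curve.
2. Observable constraints: among the integer gridlines, it crosses the y-axis at y ∈ {0, 2}; one x-axis crossing is at x = 0.
3. Fitting integer coefficients to these (and the overall shape) gives p.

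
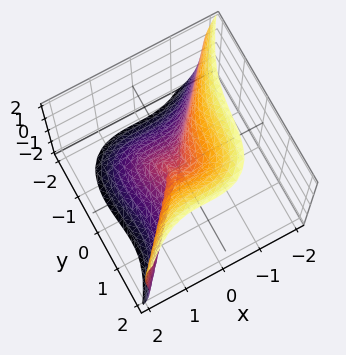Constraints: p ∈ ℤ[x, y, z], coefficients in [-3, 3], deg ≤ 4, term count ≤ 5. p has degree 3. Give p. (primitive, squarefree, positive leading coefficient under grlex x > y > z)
3*x^3 - 2*y^3 + z^3 - x^2 - y*z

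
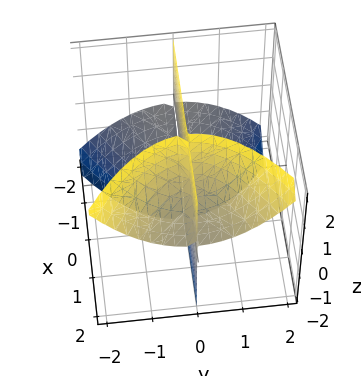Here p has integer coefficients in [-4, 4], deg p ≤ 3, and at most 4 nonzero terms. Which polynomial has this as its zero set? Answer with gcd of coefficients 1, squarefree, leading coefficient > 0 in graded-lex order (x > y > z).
First, there are 2 components. They look like related sheets of one shape, so recover p as a whole.
Next, deg p = 3. A generic line meets the surface in up to 3 points.
Then, checking where it meets the axes: it crosses the y-axis at the gridline y = 0; the visible x-axis segment lies entirely on the surface.
Finally, the integer polynomial consistent with all of this is the stated p. Check: (0, 0, 2) on the z-axis lies on the surface, and p(0, 0, 2) = 0. ✓

3*x*y*z - 2*y^3 - 2*y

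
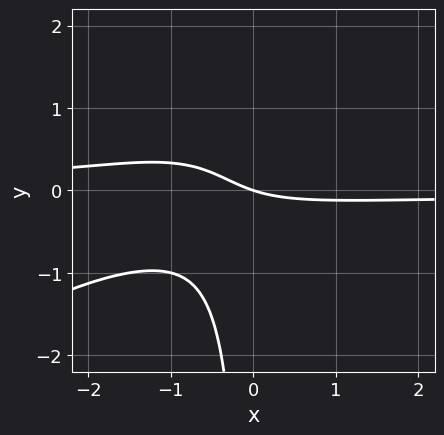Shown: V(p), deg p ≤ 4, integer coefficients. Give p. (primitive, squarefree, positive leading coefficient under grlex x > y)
deg p = 3.
Reading off the gridlines: it crosses the y-axis at the gridline y = 0; it meets the x-axis at x = 0 (among the integer gridlines).
Fitting integer coefficients to these (and the overall shape) gives p.

2*x^2*y - 3*x*y^2 + 3*x*y + x + 3*y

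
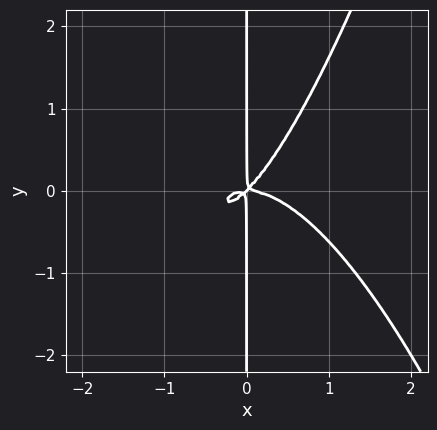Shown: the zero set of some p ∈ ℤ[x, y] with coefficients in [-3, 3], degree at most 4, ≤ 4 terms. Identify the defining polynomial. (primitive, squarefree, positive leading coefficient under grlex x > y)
x^4 + x^2*y - x*y^2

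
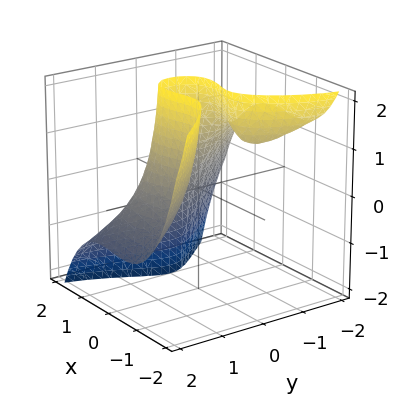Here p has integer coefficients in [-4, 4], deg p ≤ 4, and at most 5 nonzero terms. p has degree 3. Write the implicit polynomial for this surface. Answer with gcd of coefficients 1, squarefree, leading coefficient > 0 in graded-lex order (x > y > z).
2*x^3 + y^3 + 2*y^2*z - x - 1

First, deg p = 3. The shape is more complex than any degree-2 surface.
Then, from the visible intercepts: no z-intercept at any integer in the box; it meets the x-axis at x = 1 (among the integer gridlines); it crosses the y-axis at the gridline y = 1.
Finally, solving for integer coefficients yields p as stated.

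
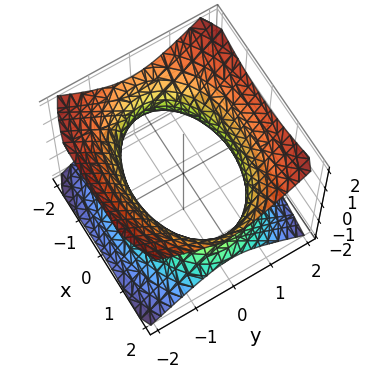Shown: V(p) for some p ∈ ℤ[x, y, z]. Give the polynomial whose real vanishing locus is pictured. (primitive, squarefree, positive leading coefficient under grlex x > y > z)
x^2 + 2*y^2 - 2*z^2 - 3

1. Degree: an hourglass — one-sheet hyperboloid; a quadric, so deg p = 2.
2. Symmetries: the z ↦ −z reflection is a symmetry, so z appears only in even powers; the y ↦ −y reflection is a symmetry, so y appears only in even powers; the x ↦ −x reflection is a symmetry, so x appears only in even powers.
3. Observable constraints: it misses every integer gridline on the z-axis.
4. Matching integer coefficients to the picture gives p.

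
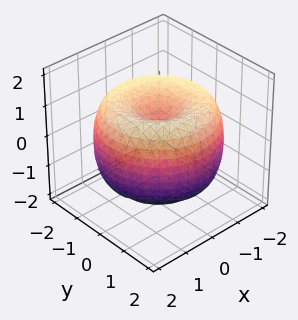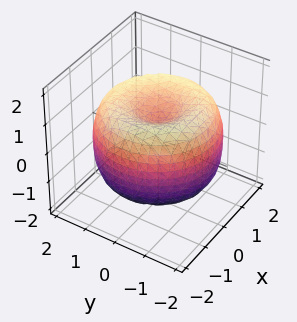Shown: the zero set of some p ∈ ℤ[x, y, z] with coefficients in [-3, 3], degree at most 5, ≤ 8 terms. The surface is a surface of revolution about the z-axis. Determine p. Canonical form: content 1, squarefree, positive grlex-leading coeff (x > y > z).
1. deg p = 4.
2. Symmetries: the z-axis is an axis of rotation, so x and y enter only as x² + y².
3. Observable constraints: a circular section at z = -1 has radius between 0 and 1.
4. Solving for integer coefficients yields p as stated.

x^4 + 2*x^2*y^2 + y^4 - 3*x^2 - 3*y^2 + 2*z^2 - 1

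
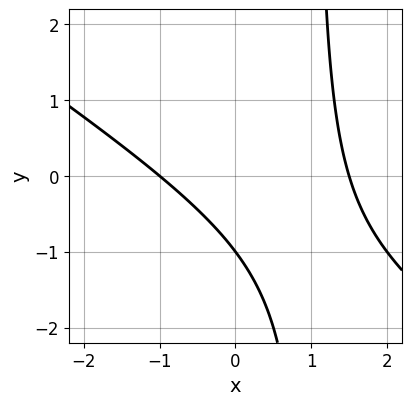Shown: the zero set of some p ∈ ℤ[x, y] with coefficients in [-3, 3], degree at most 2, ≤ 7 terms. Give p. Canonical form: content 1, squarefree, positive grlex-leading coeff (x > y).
1. The degree is 2 — no degree-1 curve has this shape.
2. Observable constraints: one y-axis crossing is at y = -1; it crosses the x-axis at the gridline x = -1.
3. Putting this together gives p.

2*x^2 + 3*x*y - x - 3*y - 3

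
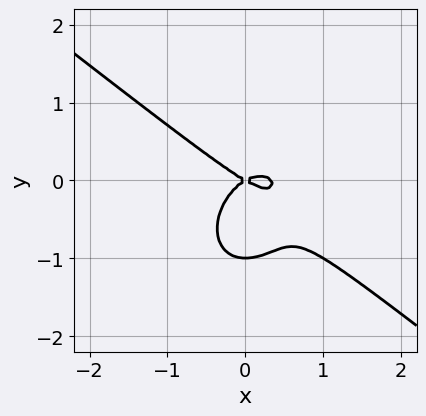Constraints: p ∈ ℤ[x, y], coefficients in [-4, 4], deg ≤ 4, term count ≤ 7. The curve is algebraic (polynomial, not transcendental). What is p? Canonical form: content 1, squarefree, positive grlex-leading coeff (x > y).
3*x^3 + 2*x^2*y + 3*y^3 - x^2 + 3*y^2

The degree is 3 — the shape is more complex than any degree-2 curve.
Reading off the gridlines: one x-axis crossing is at x = 0; the y-axis gridline crossings are at y ∈ {-1, 0}.
The integer polynomial consistent with all of this is the stated p.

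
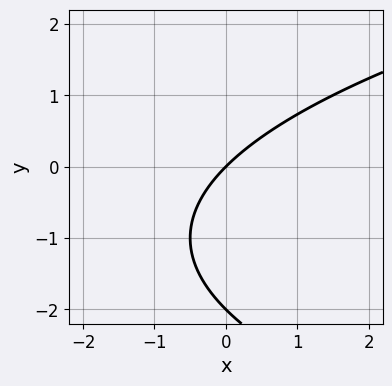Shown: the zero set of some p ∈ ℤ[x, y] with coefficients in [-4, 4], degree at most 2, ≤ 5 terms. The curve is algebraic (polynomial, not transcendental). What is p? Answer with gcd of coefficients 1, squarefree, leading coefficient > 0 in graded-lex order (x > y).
(a) Degree: a generic line meets the curve in up to 2 points, so deg p = 2.
(b) Reading off the gridlines: it meets the x-axis at x = 0 (among the integer gridlines); the y-axis gridline crossings are at y ∈ {-2, 0}.
(c) Putting this together gives p.

y^2 - 2*x + 2*y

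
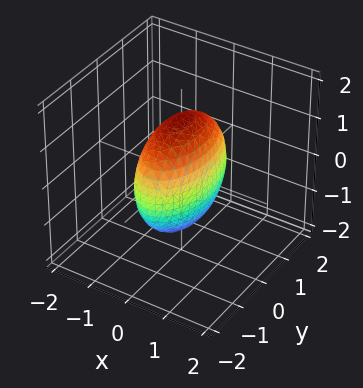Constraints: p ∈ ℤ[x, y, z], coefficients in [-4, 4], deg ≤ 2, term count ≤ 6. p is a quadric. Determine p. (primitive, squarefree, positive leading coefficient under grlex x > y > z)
The degree is 2 — bounded and convex; a quadric.
Symmetries: the x ↦ −x reflection is a symmetry, so x appears only in even powers; it's symmetric under z → −z, forcing even powers of z; it's symmetric under y → −y, forcing even powers of y.
These observations pin down the coefficients.

3*x^2 + y^2 + z^2 - 2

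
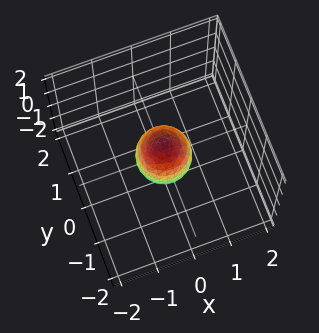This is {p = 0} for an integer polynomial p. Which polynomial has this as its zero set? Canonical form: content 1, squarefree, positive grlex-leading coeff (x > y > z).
1. Degree: a generic line meets the surface in up to 2 points, so deg p = 2.
2. Symmetries: rotational symmetry about the z-axis ⇒ p depends on x, y only through x² + y².
3. Checking where it meets the axes: a circular section at z = 0 has radius between 0 and 1; the z-axis gridline crossings are at z ∈ {-1, 1}.
4. Assembling these constraints gives the stated polynomial.

2*x^2 + 2*y^2 + z^2 - 1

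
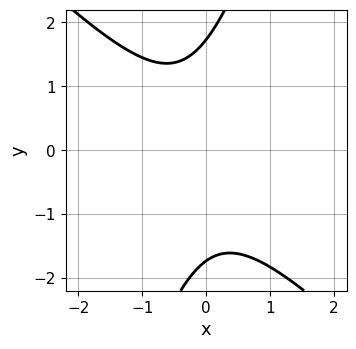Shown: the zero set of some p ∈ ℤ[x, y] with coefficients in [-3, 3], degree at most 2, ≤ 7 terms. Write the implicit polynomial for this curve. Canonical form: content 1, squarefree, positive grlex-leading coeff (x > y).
3*x^2 + 2*x*y - y^2 + x + 3

1. Degree: no degree-1 curve has this shape, so deg p = 2.
2. Observable constraints: it misses every integer gridline on the x-axis.
3. These observations pin down the coefficients.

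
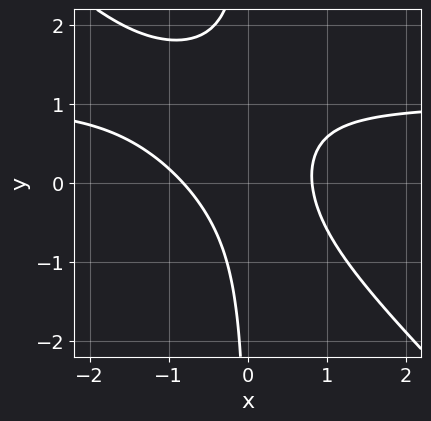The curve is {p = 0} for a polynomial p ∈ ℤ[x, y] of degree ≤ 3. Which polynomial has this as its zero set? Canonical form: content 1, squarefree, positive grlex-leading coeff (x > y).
First, degree: the shape is more complex than any degree-2 curve, so deg p = 3.
Next, from the axis intercepts and sections: no y-intercept at any integer in the box.
Finally, together with the visible shape, these determine p as stated.

3*x^2*y + 3*x*y^2 - 3*x^2 - 3*x*y + 2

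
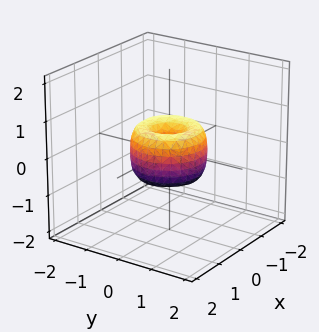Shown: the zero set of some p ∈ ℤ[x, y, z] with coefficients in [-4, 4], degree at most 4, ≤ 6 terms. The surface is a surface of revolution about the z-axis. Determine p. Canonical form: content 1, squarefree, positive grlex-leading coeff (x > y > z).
2*x^4 + 4*x^2*y^2 + 2*y^4 - 2*x^2 - 2*y^2 + z^2

First, deg p = 4.
Then, symmetry: every cross-section ⟂ z is a circle, so x, y appear only via x² + y².
Then, checking where it meets the axes: it meets the z-axis at z = 0 (among the integer gridlines); among the integer gridlines, it crosses the x-axis at x ∈ {-1, 0, 1}; a circular section at z = 0 has radius exactly 1; among the integer gridlines, it crosses the y-axis at y ∈ {-1, 0, 1}.
Finally, assembling these constraints gives the stated polynomial.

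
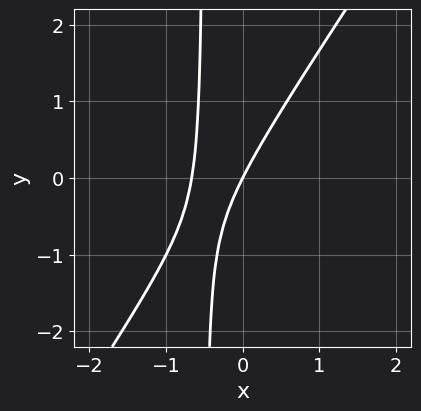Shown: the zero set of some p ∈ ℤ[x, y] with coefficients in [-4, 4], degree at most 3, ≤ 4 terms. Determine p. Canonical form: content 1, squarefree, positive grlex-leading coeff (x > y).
(a) The degree is 2 — a generic line meets the curve in up to 2 points.
(b) Reading off the gridlines: it crosses the x-axis at the gridline x = 0; one y-axis crossing is at y = 0.
(c) Assembling these constraints gives the stated polynomial.

3*x^2 - 2*x*y + 2*x - y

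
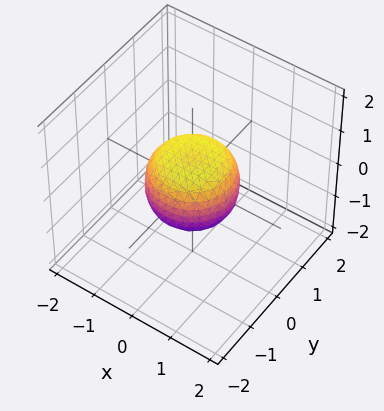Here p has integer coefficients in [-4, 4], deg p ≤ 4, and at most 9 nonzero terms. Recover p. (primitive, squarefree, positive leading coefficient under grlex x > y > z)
1. Degree: no degree-3 surface has this shape, so deg p = 4.
2. Symmetry: the z-axis is an axis of rotation, so x and y enter only as x² + y².
3. From the visible intercepts: among the integer gridlines, it crosses the y-axis at y ∈ {-1, 1}; a circular section at z = 0 has radius exactly 1.
4. Putting this together gives p.

2*x^4 + 4*x^2*y^2 + 2*y^4 - x^2 - y^2 + 2*z^2 - 1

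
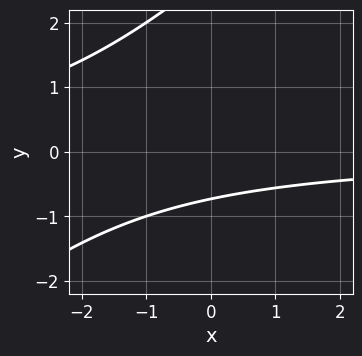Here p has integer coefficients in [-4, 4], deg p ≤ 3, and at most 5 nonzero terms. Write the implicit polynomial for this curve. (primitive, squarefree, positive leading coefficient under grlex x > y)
x*y - y^2 + 2*y + 2

Degree: the shape is more complex than any degree-1 curve, so deg p = 2.
Observable constraints: the curve avoids every integer x-axis point in the box.
Together with the visible shape, these determine p as stated.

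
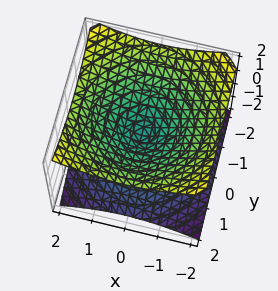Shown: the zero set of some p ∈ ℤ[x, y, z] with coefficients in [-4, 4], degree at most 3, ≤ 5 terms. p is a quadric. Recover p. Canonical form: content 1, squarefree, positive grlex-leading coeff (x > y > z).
Degree: a double cone through the origin; a quadric, so deg p = 2.
Symmetries: mirror symmetry z ↦ −z ⇒ only even powers of z; the z-axis is an axis of rotation, so x and y enter only as x² + y².
Observable constraints: a circular section at z = -1 has radius between 1 and 2; one x-axis crossing is at x = 0.
Together with the visible shape, these determine p as stated.

x^2 + y^2 - 2*z^2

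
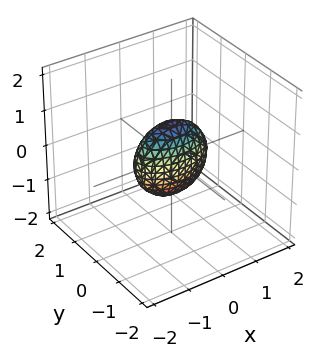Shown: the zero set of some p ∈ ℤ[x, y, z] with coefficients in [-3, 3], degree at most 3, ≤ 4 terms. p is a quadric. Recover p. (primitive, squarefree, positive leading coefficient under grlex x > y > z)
x^2 + 3*y^2 + z^2 - 1

(a) Degree: bounded and convex; a quadric, so deg p = 2.
(b) Symmetries: the y ↦ −y reflection is a symmetry, so y appears only in even powers; mirror symmetry z ↦ −z ⇒ only even powers of z; the x ↦ −x reflection is a symmetry, so x appears only in even powers.
(c) Reading off the gridlines: among the integer gridlines, it crosses the x-axis at x ∈ {-1, 1}; among the integer gridlines, it crosses the z-axis at z ∈ {-1, 1}.
(d) Assembling these constraints gives the stated polynomial.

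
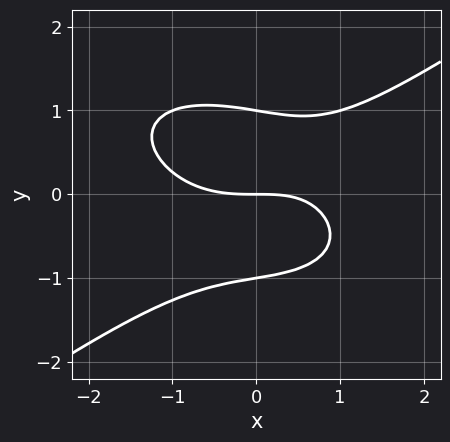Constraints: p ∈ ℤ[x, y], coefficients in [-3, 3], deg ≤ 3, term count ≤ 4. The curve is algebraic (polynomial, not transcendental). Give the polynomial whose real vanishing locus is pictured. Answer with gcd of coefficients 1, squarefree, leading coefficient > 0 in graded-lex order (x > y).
x^3 - 3*y^3 - x*y + 3*y

(a) deg p = 3.
(b) From the axis intercepts and sections: the y-axis gridline crossings are at y ∈ {-1, 0, 1}; it crosses the x-axis at the gridline x = 0.
(c) Together with the visible shape, these determine p as stated.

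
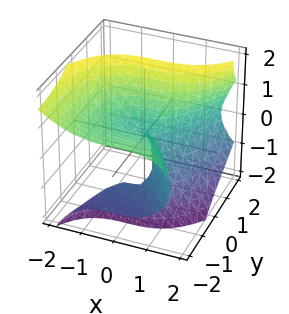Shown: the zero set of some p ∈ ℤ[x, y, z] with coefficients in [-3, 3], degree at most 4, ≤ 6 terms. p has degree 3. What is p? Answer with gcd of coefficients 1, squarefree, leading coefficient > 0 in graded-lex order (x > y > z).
Degree: the shape is more complex than any degree-2 surface, so deg p = 3.
Reading off the gridlines: it meets the x-axis at x = 0 (among the integer gridlines); one z-axis crossing is at z = 0.
Assembling these constraints gives the stated polynomial.

x^3 - 2*y*z^2 + z^3 - y^2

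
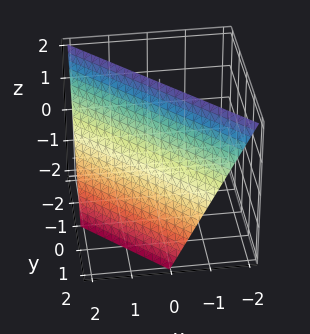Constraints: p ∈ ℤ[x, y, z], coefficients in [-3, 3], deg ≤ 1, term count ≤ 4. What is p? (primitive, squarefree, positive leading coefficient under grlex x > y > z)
First, degree: every cross-section is a straight line — this is a plane, so deg p = 1.
Next, from the axis intercepts and sections: it meets the y-axis at y = 1 (among the integer gridlines); it crosses the x-axis at the gridline x = 1; one z-axis crossing is at z = 2.
Finally, these observations pin down the coefficients.

2*x + 2*y + z - 2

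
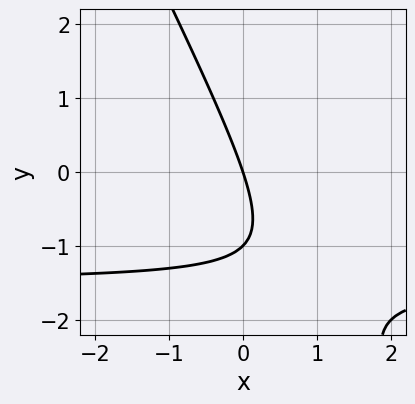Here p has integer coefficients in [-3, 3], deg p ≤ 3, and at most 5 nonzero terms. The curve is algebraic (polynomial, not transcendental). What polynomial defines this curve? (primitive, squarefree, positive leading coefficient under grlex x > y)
(a) Degree: a generic line meets the curve in up to 2 points, so deg p = 2.
(b) Against the integer gridlines: it meets the x-axis at x = 0 (among the integer gridlines); among the integer gridlines, it crosses the y-axis at y ∈ {-1, 0}.
(c) Matching integer coefficients to the picture gives p.

2*x*y + y^2 + 3*x + y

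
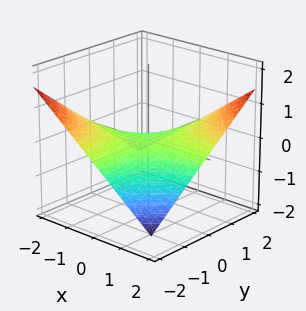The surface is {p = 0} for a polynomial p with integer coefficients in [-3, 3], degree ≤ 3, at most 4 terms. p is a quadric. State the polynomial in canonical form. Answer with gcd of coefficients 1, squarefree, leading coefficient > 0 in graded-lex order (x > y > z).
x*y - 3*z

(a) deg p = 2.
(b) From the axis intercepts and sections: it meets the z-axis at z = 0 (among the integer gridlines); the visible x-axis segment lies entirely on the surface.
(c) Solving for integer coefficients yields p as stated.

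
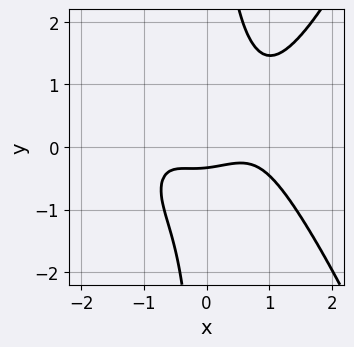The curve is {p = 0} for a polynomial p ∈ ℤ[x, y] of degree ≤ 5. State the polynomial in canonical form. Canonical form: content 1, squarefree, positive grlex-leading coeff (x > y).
1. Degree: a generic line meets the curve in up to 4 points, so deg p = 4.
2. From the visible intercepts: it misses every integer gridline on the x-axis.
3. Fitting integer coefficients to these (and the overall shape) gives p.

2*x^4 - 3*x*y^2 - x^2 + 3*y + 1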